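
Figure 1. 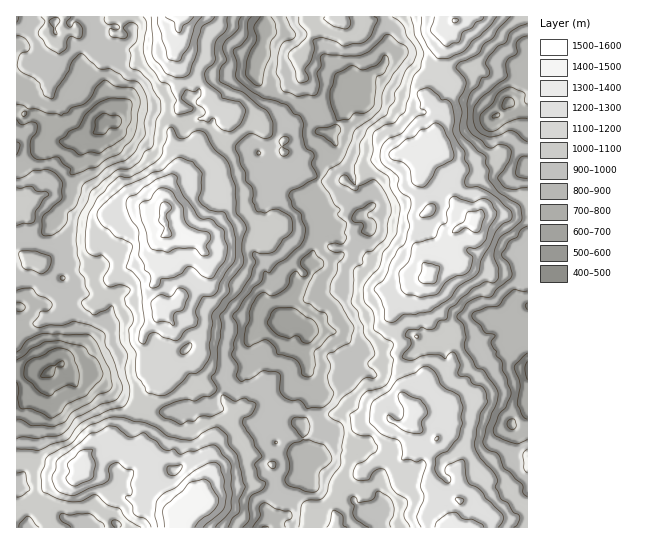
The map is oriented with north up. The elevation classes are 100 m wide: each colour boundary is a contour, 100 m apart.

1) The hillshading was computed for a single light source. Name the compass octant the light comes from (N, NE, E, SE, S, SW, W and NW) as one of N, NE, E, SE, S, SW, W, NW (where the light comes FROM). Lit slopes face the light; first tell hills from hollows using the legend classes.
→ W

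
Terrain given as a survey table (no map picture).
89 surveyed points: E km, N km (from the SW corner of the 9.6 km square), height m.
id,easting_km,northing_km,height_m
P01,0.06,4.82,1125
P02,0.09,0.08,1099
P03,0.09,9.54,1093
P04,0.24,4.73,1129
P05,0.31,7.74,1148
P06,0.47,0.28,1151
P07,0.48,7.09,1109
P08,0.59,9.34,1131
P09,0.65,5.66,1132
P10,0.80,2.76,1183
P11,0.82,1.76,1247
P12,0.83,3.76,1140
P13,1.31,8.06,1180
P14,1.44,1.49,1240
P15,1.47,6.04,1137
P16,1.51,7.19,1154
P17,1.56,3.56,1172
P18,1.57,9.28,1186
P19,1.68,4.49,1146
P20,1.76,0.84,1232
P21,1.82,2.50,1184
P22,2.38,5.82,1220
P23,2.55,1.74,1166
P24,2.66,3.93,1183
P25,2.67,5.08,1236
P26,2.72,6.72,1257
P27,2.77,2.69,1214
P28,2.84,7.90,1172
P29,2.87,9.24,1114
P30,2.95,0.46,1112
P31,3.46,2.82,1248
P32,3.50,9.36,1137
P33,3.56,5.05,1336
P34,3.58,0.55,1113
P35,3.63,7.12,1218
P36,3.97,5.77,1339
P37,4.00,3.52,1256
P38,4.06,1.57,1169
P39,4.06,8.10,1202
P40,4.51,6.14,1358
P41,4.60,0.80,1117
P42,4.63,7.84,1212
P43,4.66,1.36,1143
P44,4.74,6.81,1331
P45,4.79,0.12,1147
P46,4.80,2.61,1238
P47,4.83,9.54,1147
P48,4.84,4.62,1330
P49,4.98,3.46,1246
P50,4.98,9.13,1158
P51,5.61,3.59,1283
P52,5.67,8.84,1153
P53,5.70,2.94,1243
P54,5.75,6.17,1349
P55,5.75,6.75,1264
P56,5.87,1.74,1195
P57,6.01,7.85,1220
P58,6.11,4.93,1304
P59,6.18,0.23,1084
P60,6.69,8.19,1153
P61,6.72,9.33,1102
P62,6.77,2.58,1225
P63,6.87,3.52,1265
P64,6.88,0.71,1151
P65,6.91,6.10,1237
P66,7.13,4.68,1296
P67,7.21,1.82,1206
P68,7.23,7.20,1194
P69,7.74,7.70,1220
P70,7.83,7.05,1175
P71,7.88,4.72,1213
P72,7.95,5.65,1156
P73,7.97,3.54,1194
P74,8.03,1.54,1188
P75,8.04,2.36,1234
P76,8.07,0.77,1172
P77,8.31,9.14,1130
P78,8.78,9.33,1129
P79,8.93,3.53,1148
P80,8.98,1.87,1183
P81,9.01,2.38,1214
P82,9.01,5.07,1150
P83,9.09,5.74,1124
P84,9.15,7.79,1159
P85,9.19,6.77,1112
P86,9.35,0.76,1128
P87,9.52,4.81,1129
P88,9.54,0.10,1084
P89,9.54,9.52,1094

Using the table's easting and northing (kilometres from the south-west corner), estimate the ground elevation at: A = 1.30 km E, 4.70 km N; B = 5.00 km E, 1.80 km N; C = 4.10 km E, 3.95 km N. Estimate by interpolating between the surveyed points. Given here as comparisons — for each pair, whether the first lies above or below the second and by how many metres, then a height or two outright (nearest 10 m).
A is below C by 130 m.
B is below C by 70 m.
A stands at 1120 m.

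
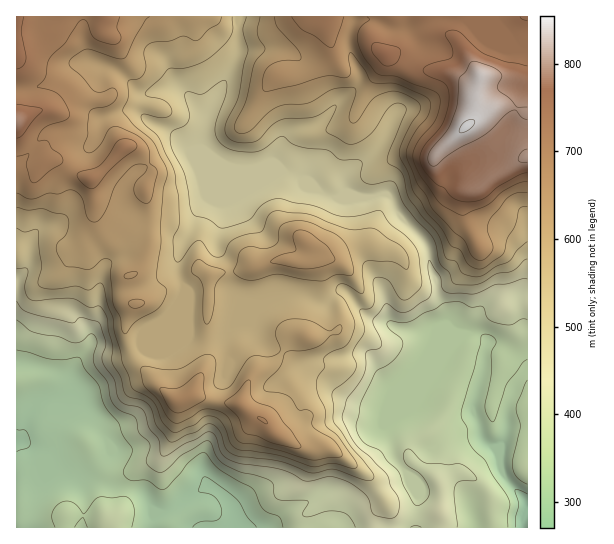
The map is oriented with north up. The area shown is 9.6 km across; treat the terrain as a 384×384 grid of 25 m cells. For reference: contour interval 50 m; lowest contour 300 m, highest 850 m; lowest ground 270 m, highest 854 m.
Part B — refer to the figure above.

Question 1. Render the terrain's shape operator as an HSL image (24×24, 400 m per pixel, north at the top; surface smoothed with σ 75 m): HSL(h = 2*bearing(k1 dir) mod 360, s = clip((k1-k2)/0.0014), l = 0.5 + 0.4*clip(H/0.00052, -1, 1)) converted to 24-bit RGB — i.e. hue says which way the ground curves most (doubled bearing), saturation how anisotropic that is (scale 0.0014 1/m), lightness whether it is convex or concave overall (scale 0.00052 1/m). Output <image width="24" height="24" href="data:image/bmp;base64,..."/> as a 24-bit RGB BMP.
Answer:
<image width="24" height="24" href="data:image/bmp;base64,Qk32BgAAAAAAADYAAAAoAAAAGAAAABgAAAABABgAAAAAAMAGAAATCwAAEwsAAAAAAAAAAAAAi7nEeH+yup3ERmrB3szQkXW5PEePrXiJjm6ccpiOdE14kT88OI5CsquFiHduVU5rtHRjwdlpKlSluoXGmcqGPihl4OerAQ9JrbN9UotuqY9kR5FnjoNHrS0mkj4uOIs8WYdbgEZZWjA0Z6puv4yud5w4Y3k/bTtCWaI90/HQOyBnqbBFvj1EQ2iH1PPYMwAwpaiAdn9zfG1id35idF2i01/B1rZ/YaZTIzRKaBQmm6I7SmooPDMTu2QRMEEXIOIzzP/xkDzIcCt5h822q2+6pt7MZgVq3XThnnJuh3N0hm6Ih6iGS1NqaF8352B42I1SCR8qyCnj3K6jnEmKYcjZzfP+ztr9zP/5eyeYaRpsvMaPZHJLf6dmkZ9aLgk/uM2HZYpugJCEbpWYn3WEeD11ikWWozFx+d3AMWWUBCcv8d3Zw+L00fr6PHGwdfNHbBggJBYbRmtUomt7wYyqgaNvcSN3QM5lW7JBZ45qfId2dn5zcD5tthpRM08caWkp9uvViU7ZFYT/z/zmrOrmmD51sLRqzpJ6ZzdHQltsZ3Z8XnlfhYxezap/KB5bzrV/VZOudqSXZIpwdnZkPSJCkUGZ7bfwzP/6eKTg+tHdDD5R9q5/O0AYjmdHtrd2gSoxrn9RP3trRWlhen99aH99wJ2JKUZ3vqGCTIR+kFdGjFpEOWRSZCi7fp3MoOyuYbtURFht5LSGWyyZLJ1R56HRerFKemo8qk2v29K9fDOvUZNQQ3pmdX9+mIhzT0edrp90ZnyFnWiVhZuirWVuBi0vzlAqnOVmeXFiWXdXmJlLkUdda6GEeERFt1Nz3JG6PU7PmdNBKFiQrbzcSlKuaHV+boV/rGBwgFg9m3ZbkXFLjIhXf76DEgxGhuI66tU/MmozeH9+ulBgVJ9udH5mVXB/kK+4mMqwmE/D8OXbHECrKAsMi4YeNVkvcFlLjz1MjLBtXKF80GvIiaFNXUUwLnu8Xuzn6trxmZPjPnZ/uEOqr7hhamx6a4BoY4JPiHdDRXEu5iIB75liRg6Z3dK2QGa7UEElR5QmYrlgXVScIDG47srpb3bBQquxJ+etzs9vPqBBfTOriLlVx2WoqTdtdY42UUUnf3E0s7o1NLUTFrnPKi5u6PPYFwBT6o+93rtxEkoZNGcsIJqat65ysYWpsYmtHJFWvohfzcVvECpI1fHPVx2gs4/V08T21Mj5lJTcrq3btebsdB6Jc73F3vPVHQAzzak69d/WgavhJm+nOYmlb7GQqW+Uo3BthKWmXIyB3s+dHT5TsthTHjxnlcOlfDNiqTk81e7prM7fmVDQqaHVl9PVpRBeLAUu199x0vnRwm63ZTWohIJGPF0sOG5H0LyHYIl/gWRoxMppYa+eOIKEdUtnSF87SEukluTFvcePgkJAYTVErYVohikmMwAieL2Tl9x2n68gWno6VUF8wXvHUrCwNT5kxONpSWp1mliwstyIb62ENS1cfHJtZXxqNog9mZIzXVEmdEMsaF48aG0fOwczvUHBp8uBpaLX8NDroLU8Hikad4vApGy7P5Pf49P4vjSIKW5N9OrTMmXGWDl0f35+f351dn9xin1jdWFnnIh3S0l+0ZTQOByAji5/3/jLPI5tnH568K7nmUPhPI9ImbiOVaZyHzk3+cHbk9fvnfOwMg00d152fzNAf2gfP4YmZnxUgmZRZV1DqY5HInJBRhHQo77v9tXemKo6PnA9aYFypYnDadVeSWoxjotPNnp/UNt5yemReQAfWyQ1Sm+Eeh7l8NvkgLiaJEpIS7tfgGTM2Lm+bqmaCDA1VK+Fo2N9/s3ivXzQMnVVgIZh6MDvsablf4/GjD2LZbkVXyUOoHPfnLjbTUN/HFxm5Zyk4Y+jY06Sc6xuFl48025puo+BIUBAEygLPUUdybRh2KiWpYnPVo22U1wYk5M+qX6fUWis6MfOiiJ8PnUgYS8pjnRbJ1hXPWt377a2k36whoGsllFyD1kj7C4uTh4sOppEGp1UMcFM3dCeUoJEfVRsnsOwTZxaVm83ZDw1dEIYeM94kHS2o0OjV51WVIaCHVhszdK5zqfOnlutxHO+UXTmsBqVxdvtjNHsk6jfTpPHvefAnX7delC5urB/smWaoGClgCyBsOC2TqNcVzc/VJN+w52ZYo2CFS9HlKMyflcueVRErcyAGgJY1/TmssTcfEyrbVVFWLJKj60xZEAxeWxWpLVUh2qHpWWGSF+5ptCOlU2lgnauaXGarK+Bj8OXDiFXtYKdqHmlmbCtvMudDTdYzOMqaE4mb00+UqddprVOfVplf3WBmXF8"/>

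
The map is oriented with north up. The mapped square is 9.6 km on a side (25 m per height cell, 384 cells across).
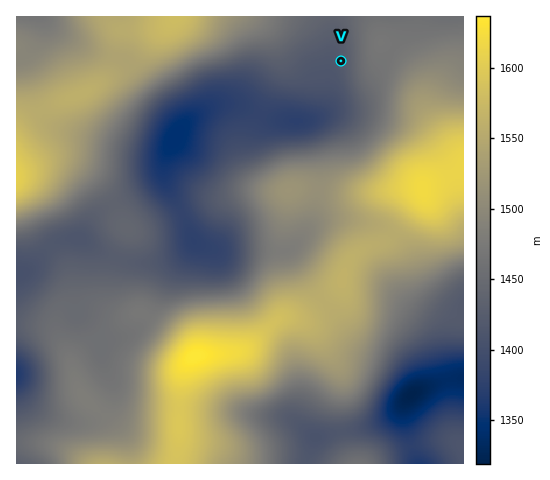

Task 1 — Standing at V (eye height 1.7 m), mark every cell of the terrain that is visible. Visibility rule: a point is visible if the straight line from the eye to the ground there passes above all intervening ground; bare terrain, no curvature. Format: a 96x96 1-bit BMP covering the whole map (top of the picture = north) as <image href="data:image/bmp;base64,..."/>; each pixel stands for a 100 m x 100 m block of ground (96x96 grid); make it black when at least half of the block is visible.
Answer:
<image width="96" height="96" href="data:image/bmp;base64,Qk2+BAAAAAAAAD4AAAAoAAAAYAAAAGAAAAABAAEAAAAAAIAEAAATCwAAEwsAAAIAAAAAAAAA////AAAAAAAAAAAAAAAAAAAAAAAAAAAAAAAAAAAAAAAAAAAAAAAAAAAAAAAAAAAAAAAAAAAAAAAAAAAAAAAAAAAAAAAAAAAAAAAAAAAAAAAAAAAAAAAAAAAAAAAAAAAAAAAAAAAAAAAAAAAAAAAAAAAAAAAAAAAAAAAAAAAAAAAAAAAAAAAAAAAAAAAAAAAAAAAAAAAAAAAAAAAAAAAAAAAAAAAAAAAAAAAAAAAAAAAAAAAAAAAAAAAAAAAAAAAAAAAAAAAAAAAAAAAAAAAAAAAAAAAAAAAAAAAAAAAAAAAAAAAAAAAAAAAAAAAAAAAAAAAAAAAAAAAAAAAAAAAAAAAAAAAAAAAAAAAAAAAAAAAAGAAAAAAAAAAAAAAAGAAAAAAAAAAAAAAAOAAAAAAAAAAAAAAAOAAAAAAAAAAAAAAAcAAAAAAAAAAAAAAAYAAAAAAAAAAAAAAA4AAAAAAAAAAAAAAAwAAAAAAAAAAAAAAAwAAAAAAAAAAAAAAA4AAAAAAAAAAAAAAA4AAAAAAAAAAAAAAA8AAAAAAAAAAAAAAA+D4AAAAAAAAAAAAAf/8AAAAAAAAAAAAAH/8AAAAAAAAAAAAAB/+AAAAAAAAAAAAAAf+AAAAAAAAAAAAAAH+AAAAAAAAAAAAAAA+AAAAAAAAAAAAAAAGAAAAAAAAAAAAAAAAAAAAAAAAAAAAAAAAAAAAAAAAAAAAAAAAAAAAAAAAAAAAAAAAAAAAAAAAAAAAAAAAMAAAAAAAAAAAAAAAcAAAAAAAAAAAAAAA+AAAAAAAAAAAAAAB+AAAAAAAAAAAAAAD/AAAAAAAAAAAAAAH/AAAAAAAAAAAAAAP/AAAAAAAAAAAAAAP/AAAAAAAAAAAAMAf/AAAAAAAAAAAA+Af/AAAAAAAAAAAP/Af/AAAAAAAAAAA//w/+AAAAAAAAAAB////+AAAAAAAAAAD////8AAAAAAH4AAD////8AAAP8A/+AAD////8AAD/////gAD////4AAf/////wAD////wAAf/////4AD////wAAf/////+AD////wAAf//////AD////gAAf//////wD////gAAf//////4D////gAAf//////+D////gAAf///////D////gAA////////j////wAAPwAf////wAP//wAAAAAH////AAB//wAAAAAA///wAAA//wAAAAAAP5/AAAA//4AAAAAAAAeAAAAf/4AAAAAAAAeAAAAP/8AAAAAAAAOAAAAP/+AAAAAAAAAAAAAH//AAAAAAAAAAAAAD//wAAAAAAAAAAAAB//4AAAB/AAAAAAAA//+AAAH/mAAAAAAAB//AAAP//AAAAAAAAf/wAAf//AAAAAAAAP/8AAf//AAAAAAAAD//gA///AAAAAAAAB//4A///gAAAAAAAA//+B///gAAAAAAAAf//////AAAAAAAAAP//////AAAAAAAAAH//////AAAAAAAAAD/////+AAAAAAAAAD/////8AAAAAAAAAB/////4AAAAAAAAAB/////gAAAA="/>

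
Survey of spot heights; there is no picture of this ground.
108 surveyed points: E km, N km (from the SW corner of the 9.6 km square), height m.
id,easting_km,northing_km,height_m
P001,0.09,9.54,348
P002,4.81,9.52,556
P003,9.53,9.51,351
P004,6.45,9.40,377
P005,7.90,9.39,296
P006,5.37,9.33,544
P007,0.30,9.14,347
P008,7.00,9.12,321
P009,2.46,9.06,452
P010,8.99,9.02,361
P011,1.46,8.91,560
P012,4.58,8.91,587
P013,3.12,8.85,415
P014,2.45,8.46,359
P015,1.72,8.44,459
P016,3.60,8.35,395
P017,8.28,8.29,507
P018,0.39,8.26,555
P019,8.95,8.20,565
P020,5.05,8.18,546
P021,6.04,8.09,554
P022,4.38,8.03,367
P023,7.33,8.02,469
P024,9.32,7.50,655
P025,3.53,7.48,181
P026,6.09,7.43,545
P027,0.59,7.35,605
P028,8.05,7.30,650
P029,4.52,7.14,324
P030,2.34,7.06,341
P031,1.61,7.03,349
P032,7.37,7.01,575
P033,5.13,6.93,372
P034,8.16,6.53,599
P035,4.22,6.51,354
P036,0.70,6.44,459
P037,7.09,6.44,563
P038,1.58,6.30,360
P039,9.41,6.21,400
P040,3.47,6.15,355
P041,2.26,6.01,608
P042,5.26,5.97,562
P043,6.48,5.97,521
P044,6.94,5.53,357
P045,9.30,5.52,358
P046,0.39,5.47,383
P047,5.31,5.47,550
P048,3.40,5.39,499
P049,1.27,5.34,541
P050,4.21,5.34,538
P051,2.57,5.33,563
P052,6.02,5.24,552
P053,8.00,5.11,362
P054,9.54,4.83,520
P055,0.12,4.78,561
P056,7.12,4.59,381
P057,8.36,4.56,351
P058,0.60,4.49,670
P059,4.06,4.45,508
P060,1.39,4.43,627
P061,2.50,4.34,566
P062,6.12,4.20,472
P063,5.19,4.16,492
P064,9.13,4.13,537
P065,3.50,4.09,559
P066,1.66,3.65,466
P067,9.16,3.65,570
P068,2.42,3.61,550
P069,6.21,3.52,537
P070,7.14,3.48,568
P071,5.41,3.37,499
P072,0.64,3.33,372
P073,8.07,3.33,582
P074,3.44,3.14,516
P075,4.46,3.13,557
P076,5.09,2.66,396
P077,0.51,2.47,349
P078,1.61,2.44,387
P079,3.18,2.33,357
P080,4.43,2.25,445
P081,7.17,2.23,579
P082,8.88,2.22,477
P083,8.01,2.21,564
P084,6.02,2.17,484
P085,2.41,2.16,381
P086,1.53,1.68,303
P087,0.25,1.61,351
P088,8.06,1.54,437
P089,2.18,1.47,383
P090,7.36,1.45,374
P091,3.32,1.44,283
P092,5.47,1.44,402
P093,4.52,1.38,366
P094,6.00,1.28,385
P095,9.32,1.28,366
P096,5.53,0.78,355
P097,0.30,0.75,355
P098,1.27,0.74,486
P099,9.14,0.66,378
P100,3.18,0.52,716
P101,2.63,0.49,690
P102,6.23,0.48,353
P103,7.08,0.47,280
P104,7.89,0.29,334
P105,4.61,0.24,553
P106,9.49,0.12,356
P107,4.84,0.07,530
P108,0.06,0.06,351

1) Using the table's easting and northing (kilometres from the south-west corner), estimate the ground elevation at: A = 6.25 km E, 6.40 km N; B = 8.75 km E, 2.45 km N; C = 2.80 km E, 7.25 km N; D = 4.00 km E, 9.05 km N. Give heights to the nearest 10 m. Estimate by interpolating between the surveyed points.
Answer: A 530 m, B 520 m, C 330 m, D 560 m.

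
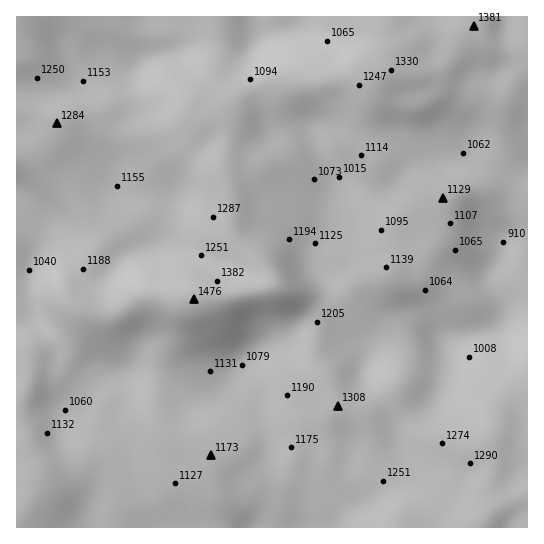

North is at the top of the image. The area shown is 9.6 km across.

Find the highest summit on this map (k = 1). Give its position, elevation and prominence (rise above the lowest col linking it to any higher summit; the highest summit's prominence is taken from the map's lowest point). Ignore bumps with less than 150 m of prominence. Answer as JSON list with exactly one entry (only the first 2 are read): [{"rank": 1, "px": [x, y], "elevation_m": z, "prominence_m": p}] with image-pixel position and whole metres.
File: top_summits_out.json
[{"rank": 1, "px": [194, 299], "elevation_m": 1476, "prominence_m": 580}]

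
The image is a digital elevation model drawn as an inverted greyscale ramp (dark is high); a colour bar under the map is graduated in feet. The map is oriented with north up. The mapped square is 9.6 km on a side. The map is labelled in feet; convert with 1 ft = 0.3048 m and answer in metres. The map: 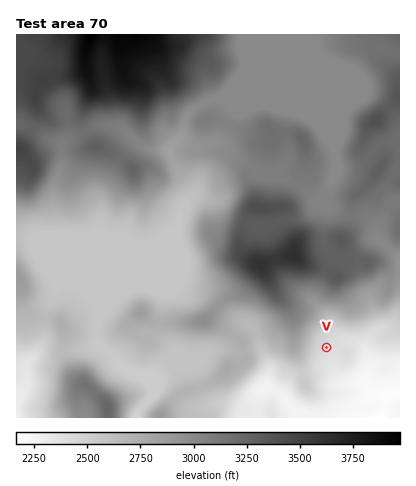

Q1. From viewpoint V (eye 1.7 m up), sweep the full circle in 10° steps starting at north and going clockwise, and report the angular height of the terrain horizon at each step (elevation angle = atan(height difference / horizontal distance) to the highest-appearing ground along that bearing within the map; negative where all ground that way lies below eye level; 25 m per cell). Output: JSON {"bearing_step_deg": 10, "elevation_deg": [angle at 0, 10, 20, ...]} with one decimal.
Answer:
{"bearing_step_deg": 10, "elevation_deg": [8.4, 9.1, 7.5, 6.6, 5.7, 4.2, 2.1, 0.9, 0.5, -0.6, -0.5, -0.6, -0.9, -1.4, -1.9, -2.0, -2.1, -2.0, -1.4, -0.2, 1.1, 1.9, 1.8, 2.7, 4.4, 6.2, 7.6, 8.5, 9.1, 9.5, 9.9, 10.2, 10.1, 9.4, 9.0, 8.5]}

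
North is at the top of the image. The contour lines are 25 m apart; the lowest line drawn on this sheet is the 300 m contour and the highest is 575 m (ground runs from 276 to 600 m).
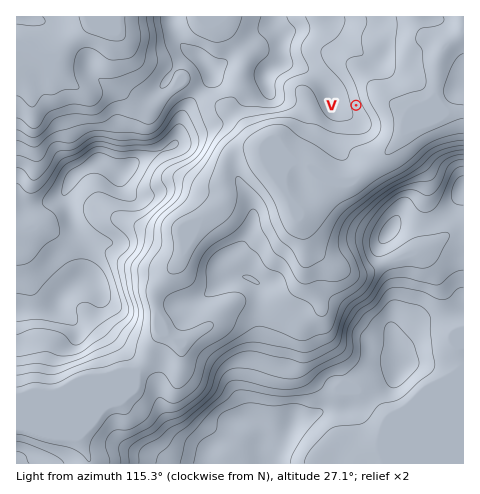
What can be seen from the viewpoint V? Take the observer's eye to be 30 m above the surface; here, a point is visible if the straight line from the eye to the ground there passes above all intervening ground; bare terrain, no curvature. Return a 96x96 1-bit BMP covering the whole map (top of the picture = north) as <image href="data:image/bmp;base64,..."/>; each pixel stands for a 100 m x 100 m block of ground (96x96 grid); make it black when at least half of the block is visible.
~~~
<image width="96" height="96" href="data:image/bmp;base64,Qk2+BAAAAAAAAD4AAAAoAAAAYAAAAGAAAAABAAEAAAAAAIAEAAATCwAAEwsAAAIAAAAAAAAA////AAAAAAB8AAAAAAAAAAAAAAB8AAAAAAAAAAAAAAD4AAACAAAAAAAAAAB4AAB/AAAAAAAAAAAAAAH/AAAAAAAAAAAAAAD/jwAAAAAAAAAAAAA//wAAAAAAAAAAAAAP/wAAAAAAAAAAAAAD/wAAAAAAAAAAAAAD/4APAAAAAAAAAAAB/////gAAAAAAAAAAH////8AAAAAAAAAAD////+AAAAAAAAAAAD///8AAAAAAAAAAAAf//8AAAAAAAAAAAAP//4AAAAAAAAAAAAf//4AAAAAAAAAAAAf//8AAAAAAAAAAAA////gAAAAAAAAAAA////4AAAAAAAAAAB////8AAAAAAAAAAD////8AAAAAAAAAAD////4AAAAAAAAAAB////4AAAAAAAEAAA////wAAAAAAAOAAAP///wAAAAAAAeAAAH///wAAAAAAAfAAAB///wwAAAAAAPgAAA////wAAAAAADgAAAf///4AAAAAADwAAAP////gAAAAAHwAAAH8///gAAAAAPwAAAB49//gAAAAAf4AAAAf8//gAAAAA/4AAAAf9//AAAAAB/8AAAAf//gAAAAAB/+AAAAf/4AAAAAAD//AAAA//gAAAAAAD//AAAP//gAAAAAAH//gAA///AAAAAAAf//gAP///AAAAAAA///wA///+AAAAAAA///wA///+AAAAAAB///4B///+AAAAAAD///4D///+AAAAAAB8P/8H///+AAAAAAAAP/+H////AAAAAAAB///H////AQAAAAAP///B////x8AAAAA////gP////+AAAAAD///wD/////AAAAAAH//4B/////gAAAAAAf/4A/////gAAAAAAf/8A/////wMAAAAAf/8A/////wPAAAAAf/+A/////4fgAAAB//+B/////8fgAAAD//+B///////wAAAH///D///////4AAAH///D///////4AAAH///H///////8AAAH///H4f/////8AAAD///PgDH////8AAAD////AAAP///8AAAB///8AAAeH//8AAABwH/AAAA8B//8AAAAAH/AAAAAB//8AAAAAP/AAAAAA//8AAAAAP/AAAAAA//8AAAAAP/gAAAAA//8AAAAAH/gAAAAB//8AAAAAH/wAAAAB//8AAAAAH/4AAAD///8AAAAAH/4AAAP///8AAAAAH/4AAAf///8AAAAAD/4AAA////8AAAAADwADgA////8AAAAABAADwA////8AAAAAAAADwB////8AAAAAAAADwB////8AAAAAAAADgB////8AAAAAAAADwD////8AAAAAAAAH4H////8AAAAAAAAD//////8AAAAAAAAB//////8AAAAAAAAAf/////8AAAAAAAAAf///P/8AAAAAAAAAf//+H/8AAAAAAAAAf//wH/8AAAAAAAAAf//5n/8AAAAAAAAAf/////8AAAAAAAAAf/////8AAAAAAAAAP/////8AAAAAAAAAD/////8AAAAAAAAAA/////kAAAAAAAAAAz//h/g="/>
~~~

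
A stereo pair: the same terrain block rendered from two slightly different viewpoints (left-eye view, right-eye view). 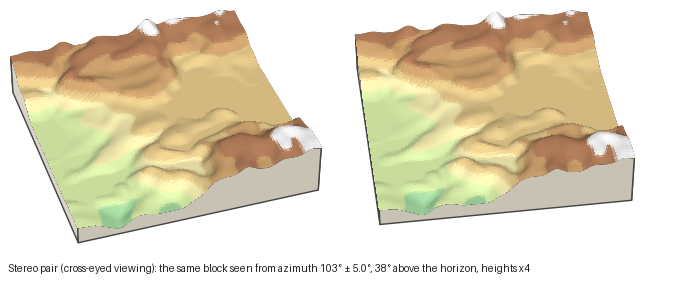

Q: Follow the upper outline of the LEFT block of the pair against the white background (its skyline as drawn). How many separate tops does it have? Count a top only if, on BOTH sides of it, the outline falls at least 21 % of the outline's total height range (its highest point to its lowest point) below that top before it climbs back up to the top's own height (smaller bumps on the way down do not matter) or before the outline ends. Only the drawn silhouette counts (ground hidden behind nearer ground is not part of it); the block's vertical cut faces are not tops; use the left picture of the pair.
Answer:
1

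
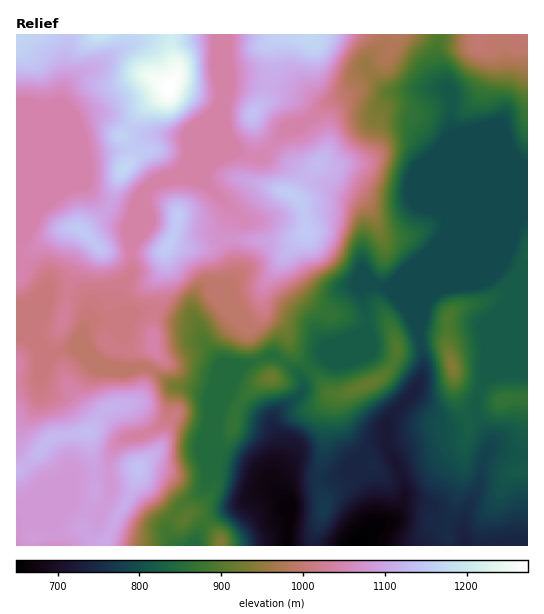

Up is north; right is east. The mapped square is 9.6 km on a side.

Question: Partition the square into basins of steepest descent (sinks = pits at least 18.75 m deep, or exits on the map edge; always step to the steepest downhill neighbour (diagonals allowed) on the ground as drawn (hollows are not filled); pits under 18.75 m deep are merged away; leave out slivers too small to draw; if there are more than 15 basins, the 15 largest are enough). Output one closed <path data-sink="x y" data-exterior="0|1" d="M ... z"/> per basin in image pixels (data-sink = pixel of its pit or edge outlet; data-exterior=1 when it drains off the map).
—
<path data-sink="358 545" data-exterior="1" d="M527 34l-510 0-1 435 3 1 4-3 30-29 34-7 4 9 0 13 4 18 0 24-12 34 10 12 12 1 2-2 28-55 3-14 3 10 15 19 14 14 13 7 7-8 11-6 11-14 5-13 0-20 15-28 3-17 5-12 17-18 16-10 15-24 1-10 6 12 21 22 8 12 7 7 8 1-7 4-7 21 0 27-8 30 7 22 0 10-9 27 0 10 212 0z"/><path data-sink="287 545" data-exterior="1" d="M289 341l-1 10-15 24-16 10-17 18-5 12-3 17-15 28 2 11-4 17-14 19-12 6 9 2 11 10 11 14 1 7 94-1 1-14 8-22 0-10-7-22 8-30 0-27 7-21 7-4-8-1-7-7-8-12-21-22z"/><path data-sink="17 545" data-exterior="1" d="M87 431l-34 7-20 21-17 12 1 75 87-1-1-3-10-1-10-12 12-34 0-24-4-18 0-13z"/><path data-sink="194 545" data-exterior="1" d="M138 471l-3 14-31 58 1 3 115-1 0-6-3-4-19-20-9-1-7 7-12-7-26-29z"/>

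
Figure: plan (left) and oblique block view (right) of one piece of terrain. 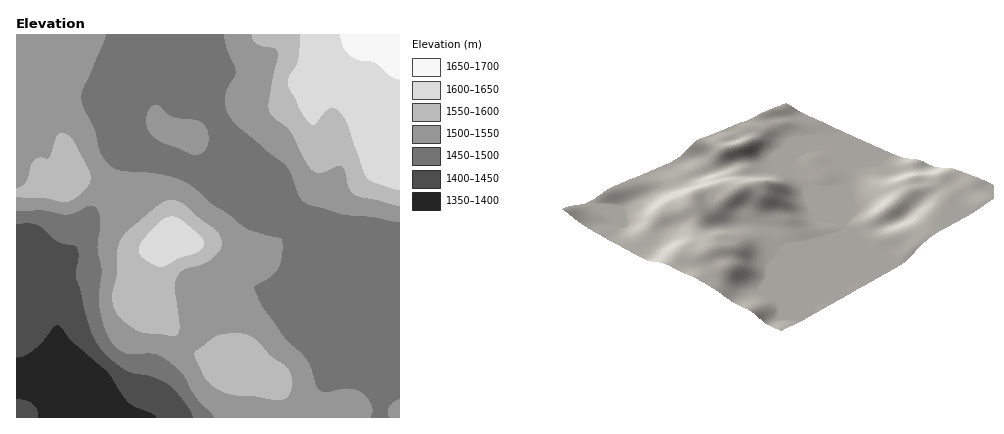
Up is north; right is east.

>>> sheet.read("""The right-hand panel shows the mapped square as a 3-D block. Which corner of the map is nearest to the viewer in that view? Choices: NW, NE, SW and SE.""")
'SE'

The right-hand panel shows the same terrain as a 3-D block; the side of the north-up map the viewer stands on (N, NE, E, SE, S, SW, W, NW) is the SE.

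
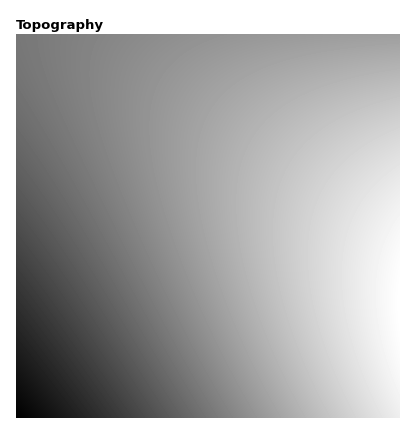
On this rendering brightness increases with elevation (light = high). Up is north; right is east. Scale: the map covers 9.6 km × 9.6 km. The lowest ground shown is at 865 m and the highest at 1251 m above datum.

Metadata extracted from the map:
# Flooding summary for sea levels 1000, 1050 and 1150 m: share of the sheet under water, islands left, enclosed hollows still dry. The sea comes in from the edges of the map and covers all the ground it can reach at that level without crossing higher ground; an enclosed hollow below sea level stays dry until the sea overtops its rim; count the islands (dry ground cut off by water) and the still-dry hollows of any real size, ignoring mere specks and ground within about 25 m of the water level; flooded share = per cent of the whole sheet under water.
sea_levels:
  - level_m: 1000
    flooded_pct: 12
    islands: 0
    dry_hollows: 0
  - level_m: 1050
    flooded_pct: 26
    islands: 0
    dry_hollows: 0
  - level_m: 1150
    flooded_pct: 73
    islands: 0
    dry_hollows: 0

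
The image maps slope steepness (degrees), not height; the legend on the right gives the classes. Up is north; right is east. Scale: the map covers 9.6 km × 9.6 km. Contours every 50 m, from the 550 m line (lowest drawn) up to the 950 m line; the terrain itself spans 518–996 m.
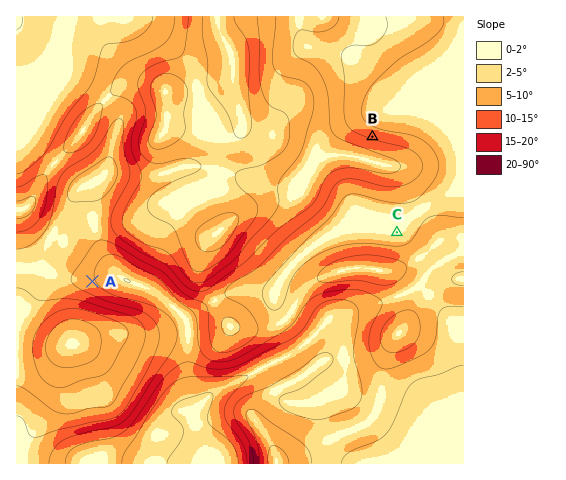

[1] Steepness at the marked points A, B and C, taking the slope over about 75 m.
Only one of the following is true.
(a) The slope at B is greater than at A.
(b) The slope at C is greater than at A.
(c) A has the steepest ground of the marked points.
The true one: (a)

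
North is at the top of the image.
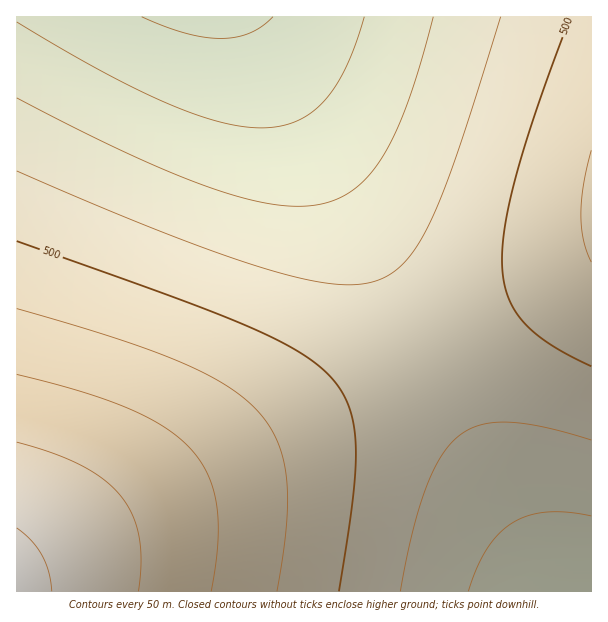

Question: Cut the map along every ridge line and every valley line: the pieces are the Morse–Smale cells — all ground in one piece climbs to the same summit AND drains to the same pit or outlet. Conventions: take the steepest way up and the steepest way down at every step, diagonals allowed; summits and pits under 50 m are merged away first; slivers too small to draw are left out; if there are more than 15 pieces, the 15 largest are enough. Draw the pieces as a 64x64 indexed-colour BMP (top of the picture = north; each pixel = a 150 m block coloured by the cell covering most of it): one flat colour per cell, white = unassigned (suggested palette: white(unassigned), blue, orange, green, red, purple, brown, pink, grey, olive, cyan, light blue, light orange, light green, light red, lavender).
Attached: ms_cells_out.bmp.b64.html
<image width="64" height="64" href="data:image/bmp;base64,Qk12CAAAAAAAAHYAAAAoAAAAQAAAAEAAAAABAAQAAAAAAAAIAAATCwAAEwsAABAAAAAAAAAA////ALR3HwAOf/8ALKAsACgn1gC9Z5QAS1aMAMJ34wB/f38AIr28AM++FwDox64AeLv/AIrfmACWmP8A1bDFADMzMzMzMzMzMzMzMzMzMzMzMzMzMzMzMzMzMzMzM0REMzMzMzMzMzMzMzMzMzMzMzMzMzMzMzMzMzMzMzM0REQzMzMzMzMzMzMzMzMzMzMzMzMzMzMzMzMzMzMzMzRERBEzMzMzMzMzMzMzMzMzMzMzMzMzMzMzMzMzMzMzREREEREzMzMzMzMzMzMzMzMzMzMzMzMzMzMzMzMzMzREREQREREzMzMzMzMzMzMzMzMzMzMzMzMzMzMzMzMzNERERBEREREzMzMzMzMzMzMzMzMzMzMzMzMzMzMzMzNEREREEREREREzMzMzMzMzMzMzMzMzMzMzMzMzMzMzM0REREQRERERERMzMzMzMzMzMzMzMzMzMzMzMzMzMzM0RERERBERERERERMzMzMzMzMzMzMzMzMzMzMzMzMzMzREREREERERERERERMzMzMzMzMzMzMzMzMzMzMzMzMzREREREQRERERERERERMzMzMzMzMzMzMzMzMzMzMzMzNERERERBERERERERERERMzMzMzMzMzMzMzMzMzMzMzNEREREREERERERERERERERMzMzMzMzMzMzMzMzMzMzM0REREREQRERERERERERERERMzMzMzMzMzMzMzMzMzM0RERERERBERERERERERERERERMzMzMzMzMzMzMzMzMzREREREREERERERERERERERERERMzMzMzMzMzMzMzMzREREREREQRERERERERERERERERETMzMzMzMzMzMzMzNERERERERBERERERERERERERERERETMzMzMzMzMzMzNEREREREREERERERERERERERERERERETMzMzMzMzMzNEREREREREQRERERERERERERERERERERETMzMzMzMzM0RERERERERBERERERERERERERERERERERETMzMzMzM0REREREREREERERERERERERERERERERERERETMzMzMzREREREREREQRERERERERERERERERERERERERETMzMzRERERERERERBERERERERERERERERERERERERERETMzNEREREREREREEREREREREREREREREREREREREREREzNEREREREREREQRERERERERERERERERERERERERERERE0RERERERERERBERERERERERERERERERERERERERERESJEREREREREREERERERERERERERERERERERERERERERIiJEREREREREQRERERERERERERERERERERERERERERIiIiJERERERERBEREREREREREREREREREREREREREREiIiIiJEREREREEREREREREREREREREREREREREREREiIiIiIiJEREREQRERERERERERERERERERERERERERESIiIiIiIiJERERBERERERERERERERERERERERERERESIiIiIiIiIiREREERERERERERERERERERERERERERESIiIiIiIiIiIiREQRERERERERERERERERERERERERERIiIiIiIiIiIiIiRBERERERERERERERERERERERERERIiIiIiIiIiIiIiIiEREREREREREREREREREREREREREiIiIiIiIiIiIiIiIREREREREREREREREREREREREREiIiIiIiIiIiIiIiIhERERERERERERERERERERERERESIiIiIiIiIiIiIiIiERERERERERERERERERERERERESIiIiIiIiIiIiIiIiIRERERERERERERERERERERERERIiIiIiIiIiIiIiIiIhERERERERERERERERERERERERIiIiIiIiIiIiIiIiIiEREREREREREREREREREREREREiIiIiIiIiIiIiIiIiIREREREREREREREREREREREREiIiIiIiIiIiIiIiIiIhERERERERERERERERERERERESIiIiIiIiIiIiIiIiIiERERERERERERERERERERERESIiIiIiIiIiIiIiIiIiIRERERERERERERERERERERERIiIiIiIiIiIiIiIiIiIhERERERERERERERERERERERIiIiIiIiIiIiIiIiIiIiERERERERERERERERERERERIiIiIiIiIiIiIiIiIiIiIREREREREREREREREREREREiIiIiIiIiIiIiIiIiIiIhEREREREREREREREREREREiIiIiIiIiIiIiIiIiIiIiERERERERERERERERERERESIiIiIiIiIiIiIiIiIiIiIRERERERERERERERERERESIiIiIiIiIiIiIiIiIiIiIhERERERERERERERERERERIiIiIiIiIiIiIiIiIiIiIiERERERERERERERERERERIiIiIiIiIiIiIiIiIiIiIiIREREREREREREREREREREiIiIiIiIiIiIiIiIiIiIiIhEREREREREREREREREREiIiIiIiIiIiIiIiIiIiIiIiERERERERERERERERERESIiIiIiIiIiIiIiIiIiIiIiIRERERERERERERERERESIiIiIiIiIiIiIiIiIiIiIiIhERERERERERERERERERIiIiIiIiIiIiIiIiIiIiIiIiERERERERERERERERERIiIiIiIiIiIiIiIiIiIiIiIiIREREREREREREREREREiIiIiIiIiIiIiIiIiIiIiIiIhEREREREREREREREREiIiIiIiIiIiIiIiIiIiIiIiIi"/>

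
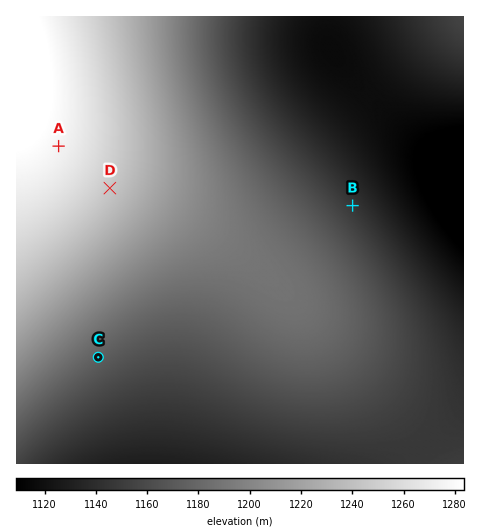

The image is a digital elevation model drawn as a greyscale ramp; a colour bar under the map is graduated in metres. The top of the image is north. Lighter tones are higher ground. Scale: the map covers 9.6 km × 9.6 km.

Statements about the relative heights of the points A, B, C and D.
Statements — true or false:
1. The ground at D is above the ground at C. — true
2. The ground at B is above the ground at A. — false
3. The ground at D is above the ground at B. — true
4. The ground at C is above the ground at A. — false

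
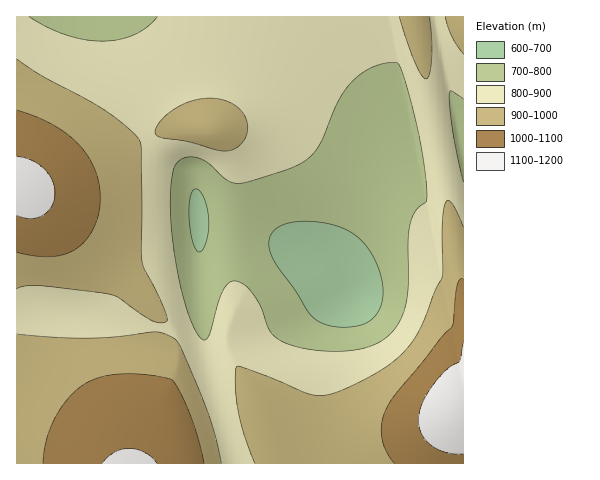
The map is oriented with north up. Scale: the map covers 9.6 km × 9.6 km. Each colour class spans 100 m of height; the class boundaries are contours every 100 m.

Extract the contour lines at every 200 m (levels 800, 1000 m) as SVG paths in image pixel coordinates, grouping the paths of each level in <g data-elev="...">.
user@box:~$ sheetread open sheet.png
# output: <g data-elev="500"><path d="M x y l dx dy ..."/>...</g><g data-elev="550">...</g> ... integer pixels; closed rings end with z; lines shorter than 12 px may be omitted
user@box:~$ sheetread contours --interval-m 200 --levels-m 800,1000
<g data-elev="800"><path d="M316 350l-25-5-17-9-6-8-7-20-6-11-9-11-10-5-7 2-6 8-15 47-5 2-4-4-7-14-7-17-10-50-5-49 1-20 3-17 2-6 6-4 6-2 8 0 12 6 20 18 10 2 15-3 43-14 12-8 9-10 22-47 14-20 10-8 11-6 11-4 12 0 3 4 4 10 12 46 7 36 4 34-1 9-11 9-5 16-2 16 0 43-3 22-5 12-6 9-8 8-10 7-13 4-14 3z"/><path d="M463 182l-10-52-4-38 3-1 11 8"/><path d="M157 17l-10 10-13 8-15 4-17 2-18-1-18-5-19-8-18-10"/></g><g data-elev="1000"><path d="M204 463l-12-45-9-19-9-17-3-3-13-3-29-2-18 1-15 4-13 6-12 10-11 15-9 17-6 18-2 18"/><path d="M463 279l-3 0-3 7-5 41-11 11-45 55-12 20-3 13 1 13 4 13 8 11"/><path d="M17 252l18 4 17 1 12-3 12-5 10-10 8-11 5-14 1-17-1-15-5-14-7-13-9-11-12-11-14-9-17-8-18-6"/></g>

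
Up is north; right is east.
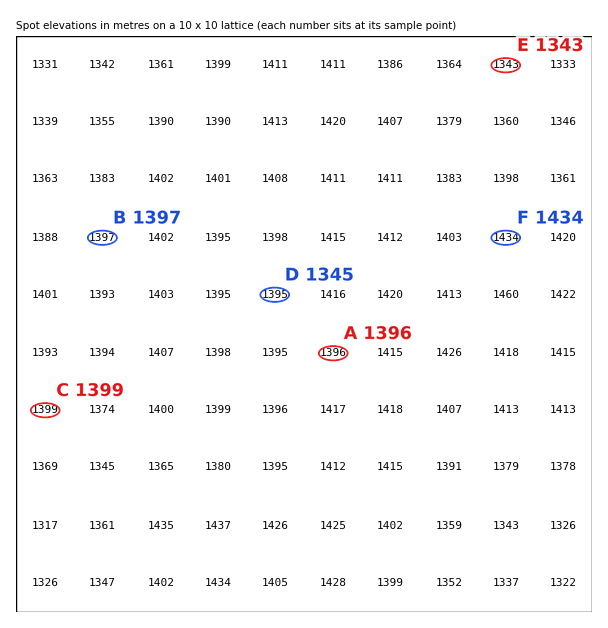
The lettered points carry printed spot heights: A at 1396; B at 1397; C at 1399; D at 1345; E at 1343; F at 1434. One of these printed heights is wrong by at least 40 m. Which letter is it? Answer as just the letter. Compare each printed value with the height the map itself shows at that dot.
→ D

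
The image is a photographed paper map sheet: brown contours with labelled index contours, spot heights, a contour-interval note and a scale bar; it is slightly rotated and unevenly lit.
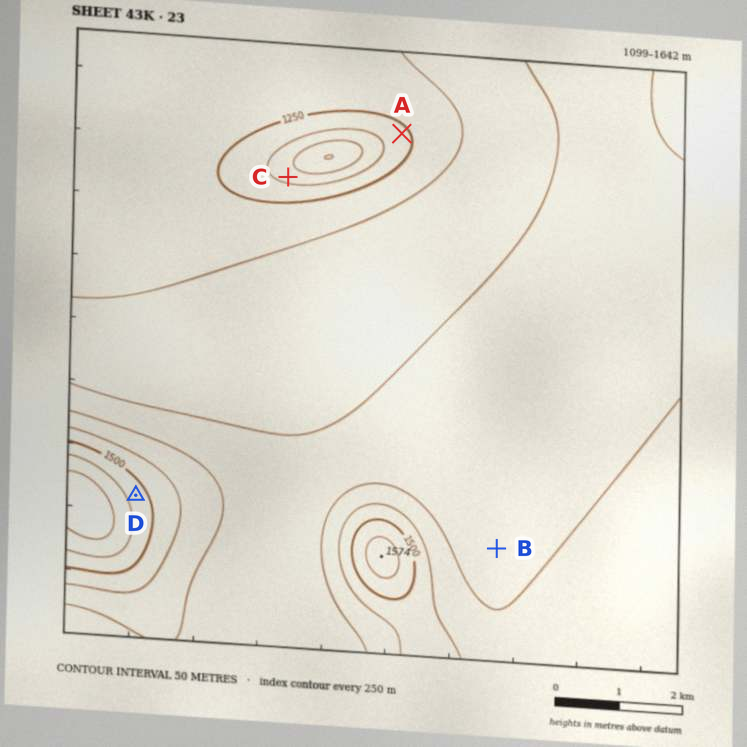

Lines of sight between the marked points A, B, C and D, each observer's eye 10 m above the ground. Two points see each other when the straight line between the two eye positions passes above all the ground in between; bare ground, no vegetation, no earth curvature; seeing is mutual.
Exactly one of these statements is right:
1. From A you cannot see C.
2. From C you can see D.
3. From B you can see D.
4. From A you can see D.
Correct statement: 4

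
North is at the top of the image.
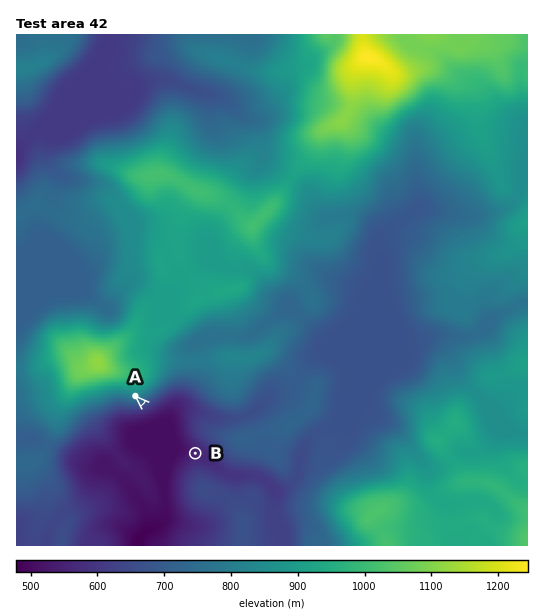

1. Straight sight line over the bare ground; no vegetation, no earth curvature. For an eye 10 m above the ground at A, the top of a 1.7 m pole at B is in view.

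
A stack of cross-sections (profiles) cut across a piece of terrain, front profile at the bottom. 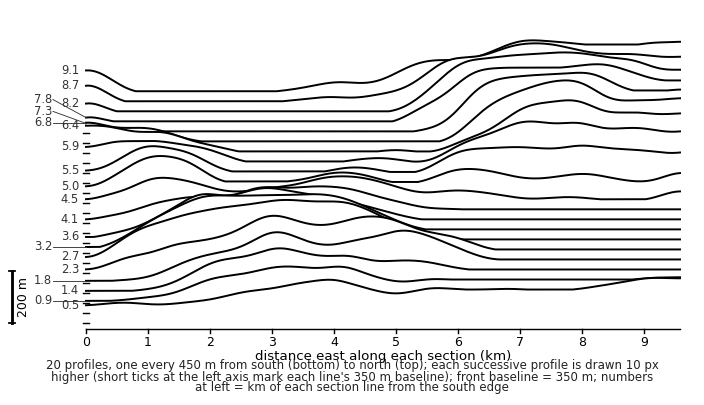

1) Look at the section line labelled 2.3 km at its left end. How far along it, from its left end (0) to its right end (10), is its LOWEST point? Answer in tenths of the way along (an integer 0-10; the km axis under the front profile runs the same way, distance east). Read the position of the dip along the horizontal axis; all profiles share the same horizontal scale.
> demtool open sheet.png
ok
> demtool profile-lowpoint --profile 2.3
0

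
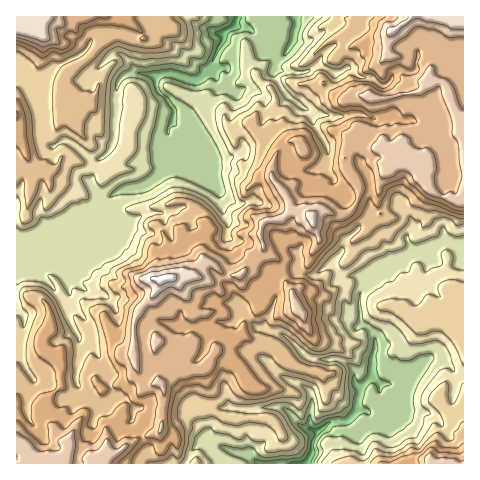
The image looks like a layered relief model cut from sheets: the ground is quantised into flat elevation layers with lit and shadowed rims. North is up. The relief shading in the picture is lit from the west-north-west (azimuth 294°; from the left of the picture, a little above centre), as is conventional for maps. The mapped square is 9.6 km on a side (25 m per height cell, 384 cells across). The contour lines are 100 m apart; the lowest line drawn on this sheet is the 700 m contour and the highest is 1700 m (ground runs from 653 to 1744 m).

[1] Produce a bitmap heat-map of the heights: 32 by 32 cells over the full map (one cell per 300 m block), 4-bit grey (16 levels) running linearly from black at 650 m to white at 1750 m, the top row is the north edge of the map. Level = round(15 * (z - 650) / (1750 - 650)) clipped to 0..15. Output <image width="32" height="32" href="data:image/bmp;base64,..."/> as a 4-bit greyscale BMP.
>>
<image width="32" height="32" href="data:image/bmp;base64,Qk12AgAAAAAAAHYAAAAoAAAAIAAAACAAAAABAAQAAAAAAAACAAATCwAAEwsAABAAAAAAAAAAAAAAABEREQAiIiIAMzMzAERERABVVVUAZmZmAHd3dwCIiIgAmZmZAKqqqgC7u7sAzMzMAN3d3QDu7u4A////AMzMvMuYh2VEMzMSVmeJnLvLvLrLqalkREVmMkRFRWmIqau5qZq5ZVZmZSEjMzNGd5qpqZmauHZmZmQzMiIzRWeZmYiJmrh3dndlVWQjI0ZmiJmJmavKmYiZhlZ1IiM1ZoiJiYm7u6qZmHeIdTIzNFV4mXiLy7u6qoiIdlVCMzNGeZh3msvLuqmYh3l2UjRUV3mXZ5q7uqmZl3ipdUNFZmdolmiZy6qqmYiayWRFVnd3eIVneLy7uqiam7l1RmZnd2dVVXi93cu6qpupdkRWZndEREVove7cu7qph2VURVVVREREVoq7zLq7qZhmZURUVTMzRERpmaqZq6mbh3ZlREREQ0REV5mZiKuqvKiIdlVVZURDREZ4iXabzM26mIdnZ3ZlRERWd4dFeKzMuqmHiat4dlRDNFZUNYm8qpm6mKy8iIdVVEMzMzWKuqmausvMu4iHZVVEMzM1eampm6vM3LuYZ2ZVUzMzRWiquYu8zcu7l3d3VVQyM1Z4iqibu7y7vJd4h1VkMjRWiId2iaqqq7yXeIhlZDM0VVd2Voqru7u8d3iIZGQ0RDNFZXiau7vLzHd4d2RCIiIjRUZoeImavMt4eIdlRDMyI0Q0ZneLuqu7iqmIdmdlQxNDMleImsu7u83bmIiZh1MSMzI2eJrMu7zu27qZmIhTISMyJXiJzc3e"/>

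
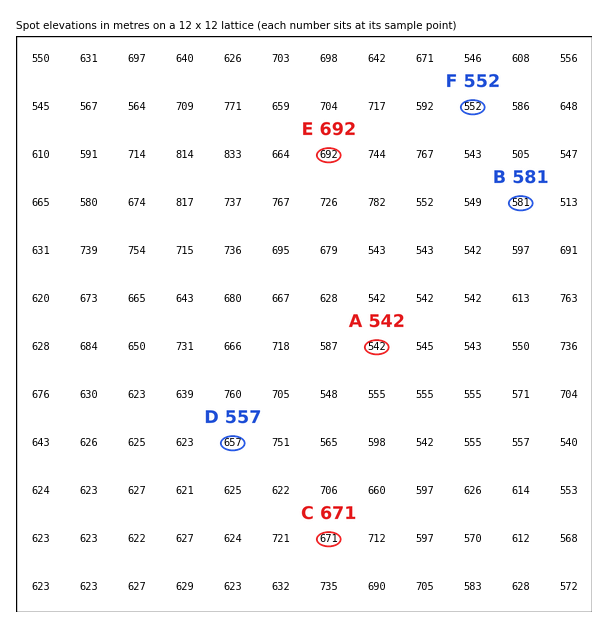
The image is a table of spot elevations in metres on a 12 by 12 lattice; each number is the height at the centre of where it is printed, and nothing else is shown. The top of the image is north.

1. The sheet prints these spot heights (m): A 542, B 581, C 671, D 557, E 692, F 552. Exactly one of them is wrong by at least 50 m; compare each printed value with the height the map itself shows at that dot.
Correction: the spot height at D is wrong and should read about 657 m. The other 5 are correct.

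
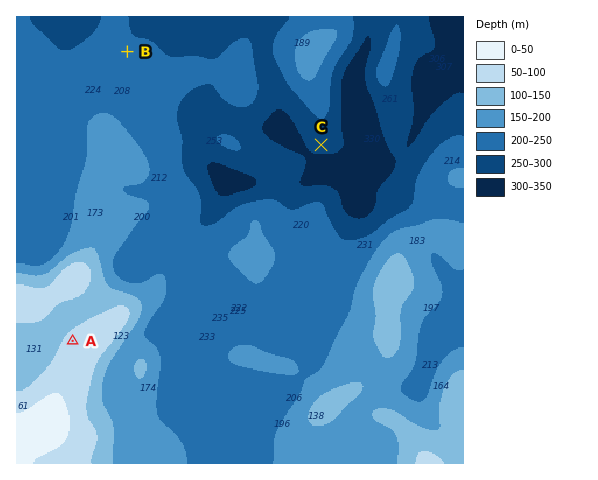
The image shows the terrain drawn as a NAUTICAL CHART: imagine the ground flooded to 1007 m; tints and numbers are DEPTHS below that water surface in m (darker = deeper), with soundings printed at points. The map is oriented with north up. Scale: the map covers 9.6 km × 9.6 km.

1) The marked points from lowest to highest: C B A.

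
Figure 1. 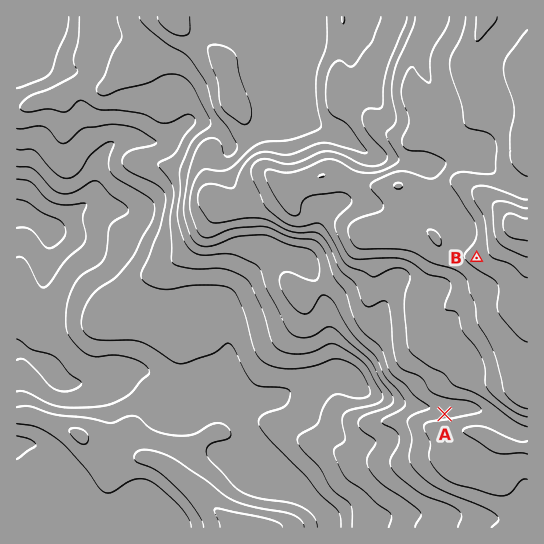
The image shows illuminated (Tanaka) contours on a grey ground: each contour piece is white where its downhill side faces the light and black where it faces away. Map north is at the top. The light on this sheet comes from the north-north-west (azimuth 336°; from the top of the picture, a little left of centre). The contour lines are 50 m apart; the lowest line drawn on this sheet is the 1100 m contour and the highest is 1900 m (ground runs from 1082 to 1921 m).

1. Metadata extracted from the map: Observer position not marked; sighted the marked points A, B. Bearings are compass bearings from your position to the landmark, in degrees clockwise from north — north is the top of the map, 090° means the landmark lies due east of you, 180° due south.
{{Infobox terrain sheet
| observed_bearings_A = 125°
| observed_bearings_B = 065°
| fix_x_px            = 324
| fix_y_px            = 329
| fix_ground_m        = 1400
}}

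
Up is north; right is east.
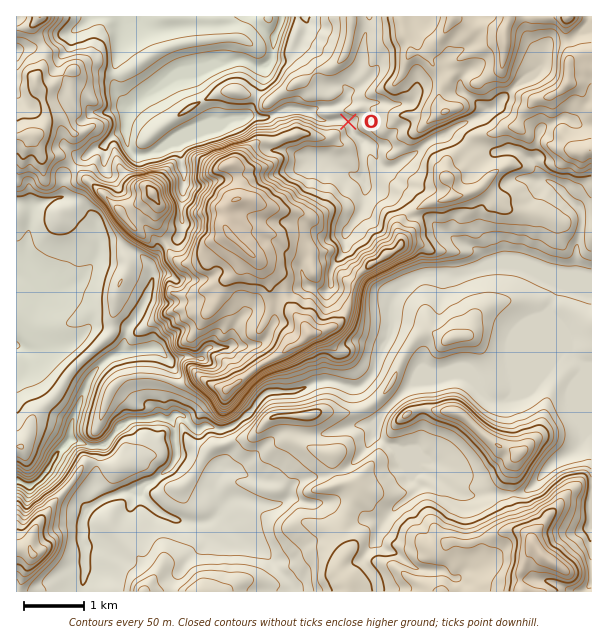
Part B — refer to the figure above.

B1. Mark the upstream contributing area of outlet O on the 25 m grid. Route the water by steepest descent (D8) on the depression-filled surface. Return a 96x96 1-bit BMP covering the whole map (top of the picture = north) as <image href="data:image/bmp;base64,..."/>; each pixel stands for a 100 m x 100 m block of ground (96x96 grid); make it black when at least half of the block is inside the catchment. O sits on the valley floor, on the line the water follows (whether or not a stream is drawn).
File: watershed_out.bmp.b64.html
<image width="96" height="96" href="data:image/bmp;base64,Qk2+BAAAAAAAAD4AAAAoAAAAYAAAAGAAAAABAAEAAAAAAIAEAAATCwAAEwsAAAIAAAAAAAAA////AAAAAAAAAAAAAAAAAAAAAAAAAAAAAAAAAAAAAAAAAAAAAAAAAAAAAAAAAAAAAAAAAAAAAAAAAAAAAAAAAAAAAAAAAAAAAAAAAAAAAAAAAAAAAAAAAAAAAAAAAAAAAAAAAAAAAAAAAAAAAAAAAAAAAAAAAAAAAAAAAAAAAAAAAAAAAAAAAAAAAAAAAAAAAAAAAAAAAAAAAAAAAAAAAAAAAAAAAAAAAAAAAAAAAAAAAAAAAAAAAAAAAAAAAAAAAAAAAAAAAAAAAAAAAAAAAAAAAAAAAAAAAAAAAAAAAAAAAAAAAAAAAAAAAAAAAAAAAAAAAAAAAAAAAAAAAAAAAAAAAAAAAAAAAAAAAAAAAAAAAAAAAAAAAAAAAAAAAAAAAAAAAAAAAAAAAAAAAAAAAAAAAAAAAAAAAAAAAAAAAAAAAAAAAAAAAAAAAAAAAAAAAAAAAAAAAAAAAAAAAAAAAAAAAAAAAAAAAAAAAAAAAAAAAAAAAAAAAAAAAAAAAAAAAAAAAAAAAAAAAAAAAAAAAAAAAAAAAAAAAAAAAAAAAAAAAAAAAAAAAAAAAAAAAAAAAAAAAAAAAAAAAAAAAAAAAAAAAAAAAAAAAAAAAAAAAAAAAAAAAAAAAAAAAAAAAAAAAAAAAAAAAAAAAAAAAAAAAAAAAAAAAAAAAAAAAAAAAAAAAAAAAAAAAAAAAAAAAAAAAABgAAAAAAAAAAAAAAD8AAAAAAAAAAAAAAH+AAAAAAAAAAAAAAP+AAAAAAAAAAAAAAP+AAAAAAAAAAAAAAf/AAAAAAAAAAAAAAf/AAAAAAAAAAAAAAf/AAAAAAAAAAAAAA//AAAAAAAAAAAAAA//gAAAAAAAAAAAAB//wAAAAAAAAAAAAD//4AAAAAAAAAAAAP//+AAAAAAAAAAAAf///AAAAAAAAAAAA////wAAAAAAAAAAB////wAAAAAAAAAAD////wAAAAAAAAAAH////wAAAAAAAAAAH////wAAAAAAAAAAH////4AAAAAAAAAAH////8AAAAAAAAAAH/////AAAAAAAAAAB/////8AAAAAAAAAB/////+AAAAAAAAAB/////+AAAAAAAAAB/////8AAAAAAAAAB/////8AAAAAAAAAB/////8AAAAAAAAAB/////8AAAAAAAAAA/////+AAAAAAAAAAf/////AAAAAAAAAAP/////gAAAAAAAAAA/////wAAAAAAAAAAED////AAAAAAAAAAAB////4AAAAAAAAAAAAf//8AAAAAAAAAAAAP//8AAAAAAAAAAAAAH/+AAAAAAAAAAAAAP//AAAAAAAAAAAAAP//4AAAAAAAAAAAAH//+AAAAAAAAAAAAH///AAAAAAAAAAAAH///AAAAAAAAAAAAH///AAAAAAAAAAAAP///AAAAAAAAAAAAf///AAAAAAAAAAAAf///AAAAAAAAAAAAf///AAAAAAAAAAAAP///AAAAAAAAAAAAH///AAAAAAAAAAAAH///AAAAAAAAAAAADgP/AAAAAAAAAAAABAP/A="/>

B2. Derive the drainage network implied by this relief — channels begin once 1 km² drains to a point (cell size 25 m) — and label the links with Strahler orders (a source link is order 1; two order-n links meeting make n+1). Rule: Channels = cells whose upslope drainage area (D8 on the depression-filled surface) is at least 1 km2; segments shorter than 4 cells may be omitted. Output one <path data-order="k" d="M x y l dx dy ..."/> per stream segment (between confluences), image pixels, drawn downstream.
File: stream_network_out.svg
<path data-order="1" d="M452 578l-6-6-3 0-2-2-19 0-2-1-4 0-9-8-2 0-7-7-12-3-9-9 0-6 1-2 0-3 6-10 17-18 6-3 12-12 0-3-11-12 0-3-3-3-6-11"/><path data-order="1" d="M86 561l0-10-2-2 0-4-3-6 0-5 3-4 0-11 6-10 5-5 13-7 8-2 4-3 11 0 6-6 3 0 3-3 7-1"/><path data-order="1" d="M260 549l-3-3-11-4-6-6-1 0-20-20 0-1-1 0"/><path data-order="1" d="M591 521l0-87-3-3-3-6-4-5"/><path data-order="2" d="M218 515l-5 4-6 2-1 1-21 0-2-1-6 0-4-3-3 0-9-5-5-4-1 0-12-12 0-8 7-7"/><path data-order="2" d="M221 509l-3 6"/><path data-order="1" d="M287 500l-8 4-16 0-2-1-6 0-1-2-5 0-1-1-17 0-3 1-7 8"/><path data-order="1" d="M450 486l-1 0-9-7-12-6-6 0-3-3-3 0-3-3-6-3-8-8"/><path data-order="2" d="M150 482l2-2 3 0 7-7 6-3 8-11 0-25-2-2 0-6-1-1 0-3-6-2"/><path data-order="1" d="M222 473l-6 6 0 3-3 6 0 3 3 6 5 4 0 8"/><path data-order="1" d="M561 458l11-5 9-9 0-24"/><path data-order="2" d="M399 456l-13-12"/><path data-order="1" d="M420 452l-6-5-13 0-5-3-10 0"/><path data-order="3" d="M60 449l-7 10-3 8-17 18-9 0-3-3-4 0"/><path data-order="2" d="M386 444l-9-9 0-4 3-6 0-5 3-3 1-6 26-25 1 0 11-8 39 0 1 2 6 0 3 3 6 3 12 12 2 0 3 3 3 0 1 1 6-1 14-15 0-2 3-3 6-10 7-8 0-1 3-3 6-11 8-7 0-21"/><path data-order="3" d="M167 420l-2-1-4 0-2-2-4 0-2 2-9 0-1 1-14 0-3 2-21 21-3 0-4 3-9 0-2-2-3 0-6-3-9 0-7 8-2 0"/><path data-order="2" d="M581 420l0-55-2-3-7-8-2-4-9-12 0-3-10-15"/><path data-order="2" d="M122 353l-5 0-3 3-9 4-13 14-2 4-3 3-1 8-5 7-1 8-5 7 0 3-1 2 0 3-3 6 0 7-2 2 0 4-9 11"/><path data-order="1" d="M23 348l-2-1-4 0 0-2"/><path data-order="1" d="M228 347l-18 0-6 4-1 6-2 2-6 0-1-2-15 0-2 2-9 0-10-11-11 0-1 2-8 0-1 1-5 0-1 2-9 0"/><path data-order="3" d="M551 320l0-15 6-11 0-6-8-6-3 0-16-12-3 0-2-1"/><path data-order="1" d="M330 287l2-3-2-3 0-8 2-1 0-3 4-6 0-2 6-6 3-6 0-16 6-6 0-2 12-16 0-12 2-2 0-13-2-2 0-6"/><path data-order="2" d="M29 281l-12-5"/><path data-order="1" d="M152 279l0 5-2 1-3 12-7 15-3 3-2 5-7 7-6 26"/><path data-order="1" d="M86 273l-2 3-7 8-9 4-5 0-6 3-18 0-10-10"/><path data-order="3" d="M473 272l-2 1-4 0-6 3-11 0-1-1-15 0-2 1-12 0-6 3-6 6-6 3-9 9 0 3-3 6 0 20-1 1-2 12-6 6 0 3-4 9-2 12-3 6-10 11-3 1-14-1-1-2-9-1-2-2-12 0-1 2-6 0-11 6-3 0-6 3-24 0-6 3-10 12 0 1-17 15-1 0-3 3-3 0-6 3-8 0-6-3-6 0-3 3-6 0-9-9 0-1-6-5-6 0-7 6"/><path data-order="3" d="M525 269l-39 0-1 1-12 2"/><path data-order="1" d="M482 264l-9 8"/><path data-order="1" d="M32 216l-2 12-1 2 0 6-2 1 0 24 5 9 3 3 0 8-6 0"/><path data-order="1" d="M183 189l0-19-1-2 0-6-2-1 0-15-21 0"/><path data-order="2" d="M363 174l0-19-1-2 0-10-2-3"/><path data-order="1" d="M324 159l2 0 7 6 12 5 8 6 7 1 3-3"/><path data-order="3" d="M159 146l-1 0-8 7-3 0-1 2-11 0-3-2-4-6 0-4-2-2 0-10-1-2"/><path data-order="1" d="M105 144l0-1 9-9 3-2 6 0 2-3"/><path data-order="3" d="M360 140l-7-8-2-3 0-6-1 0-3-3-5-1-1 1-11 0-3 2-1-2-5 0-6-3-6-6"/><path data-order="1" d="M542 132l-5 5 0 18-4 4 0 5 7 7 2 5 4 4 9 5 21 21 2 0 3 3 0 3 1 1 0 11-1 1 0 8-2 1-1 12-2 2 0 22-15 0-1-1-35 0"/><path data-order="3" d="M125 129l0-4 1-2 0-10 2 0 0-2 12-12 1 0 6-4 3 0 5-3 3 0 3-3 4-2 11-7 3 0 1-2 14 0 1-1 8-2 13-7 3 0 15-8 12 0 9 6 8 0 9-9 1-3 0-18 5-4 0-3 3-5 1-7"/><path data-order="3" d="M309 111l-16 0-2 2-6 0-1 1-11 0-4 3-42 0-2 2-18 0-1 1-3 0-5 3-3 0-4 3-3 0-12 6-9 8-2 0-6 6"/><path data-order="2" d="M485 111l-8 6-12 6-3 0-6 3-9 8-3 0-3 3-4 0-6 3-3 3-2 0-10 10-12 6-9 8-12 0-5-5-1-6-5-7 0-3-3-3-9-3"/><path data-order="1" d="M348 93l-9 11-6 3-13 0-2 1-3 0-6 3"/><path data-order="1" d="M461 86l1 6 6 4 2 0 7 8 2 0 6 6 0 1"/><path data-order="1" d="M527 75l-3 2-26 25 0 2-6 6-3 1-4 0"/>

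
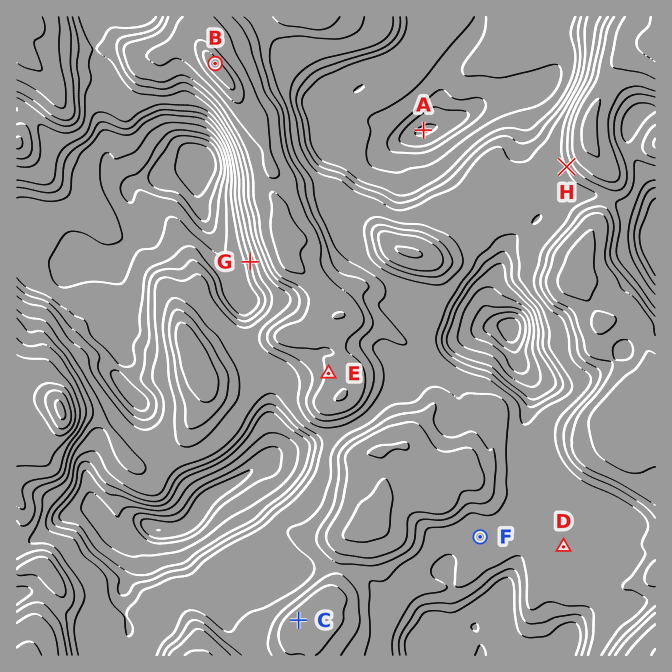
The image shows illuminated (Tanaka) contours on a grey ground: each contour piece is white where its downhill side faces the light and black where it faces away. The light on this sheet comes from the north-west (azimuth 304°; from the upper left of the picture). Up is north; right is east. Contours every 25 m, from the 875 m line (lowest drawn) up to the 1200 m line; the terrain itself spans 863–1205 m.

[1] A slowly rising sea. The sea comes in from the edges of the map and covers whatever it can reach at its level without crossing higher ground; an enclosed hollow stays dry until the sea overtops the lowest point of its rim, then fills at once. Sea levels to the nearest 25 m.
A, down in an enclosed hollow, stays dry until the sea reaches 950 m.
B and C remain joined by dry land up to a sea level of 1050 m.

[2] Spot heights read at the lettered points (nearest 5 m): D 1040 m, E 1105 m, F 1040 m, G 1000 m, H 1055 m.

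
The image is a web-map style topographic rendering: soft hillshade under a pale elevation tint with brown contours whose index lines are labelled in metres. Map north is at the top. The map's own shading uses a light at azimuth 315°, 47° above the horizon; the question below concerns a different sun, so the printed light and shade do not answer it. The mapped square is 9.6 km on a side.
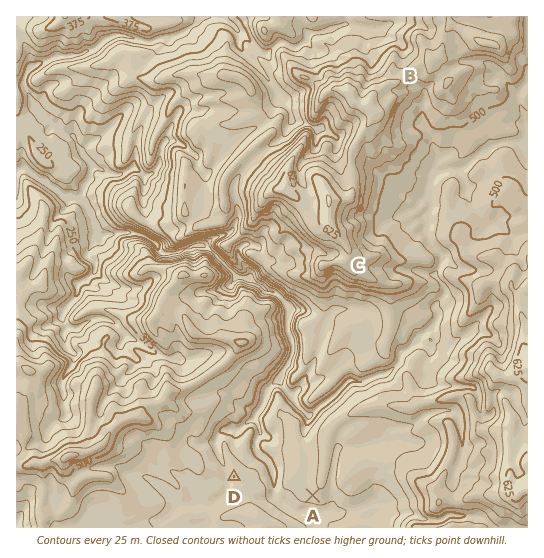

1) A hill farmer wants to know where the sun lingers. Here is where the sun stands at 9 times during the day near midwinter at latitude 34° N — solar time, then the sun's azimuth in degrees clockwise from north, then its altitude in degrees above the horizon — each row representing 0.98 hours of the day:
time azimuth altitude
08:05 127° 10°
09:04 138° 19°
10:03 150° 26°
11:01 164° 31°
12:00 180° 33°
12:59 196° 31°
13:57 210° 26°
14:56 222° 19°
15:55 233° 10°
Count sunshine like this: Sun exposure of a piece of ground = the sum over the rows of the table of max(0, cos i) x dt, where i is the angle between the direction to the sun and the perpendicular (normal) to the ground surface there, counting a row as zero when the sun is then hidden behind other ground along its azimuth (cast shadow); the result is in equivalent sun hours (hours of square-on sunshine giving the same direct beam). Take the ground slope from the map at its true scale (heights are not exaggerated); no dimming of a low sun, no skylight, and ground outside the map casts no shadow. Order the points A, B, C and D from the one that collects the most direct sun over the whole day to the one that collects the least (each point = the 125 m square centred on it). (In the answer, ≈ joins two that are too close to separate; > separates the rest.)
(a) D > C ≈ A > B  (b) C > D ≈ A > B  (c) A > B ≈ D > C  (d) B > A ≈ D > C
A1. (d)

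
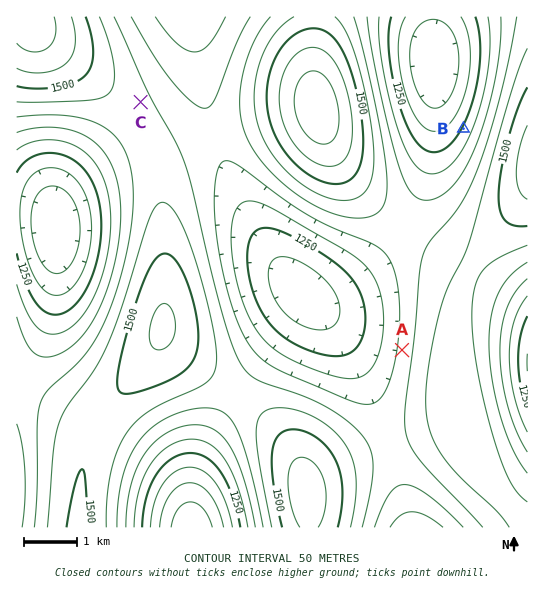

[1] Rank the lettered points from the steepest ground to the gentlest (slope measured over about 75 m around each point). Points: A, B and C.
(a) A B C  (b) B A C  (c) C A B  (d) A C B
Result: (b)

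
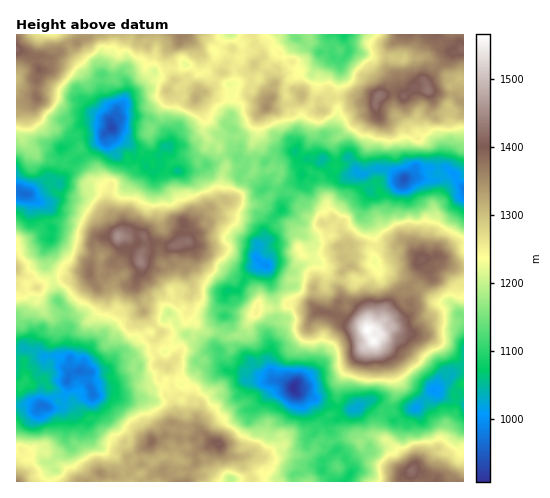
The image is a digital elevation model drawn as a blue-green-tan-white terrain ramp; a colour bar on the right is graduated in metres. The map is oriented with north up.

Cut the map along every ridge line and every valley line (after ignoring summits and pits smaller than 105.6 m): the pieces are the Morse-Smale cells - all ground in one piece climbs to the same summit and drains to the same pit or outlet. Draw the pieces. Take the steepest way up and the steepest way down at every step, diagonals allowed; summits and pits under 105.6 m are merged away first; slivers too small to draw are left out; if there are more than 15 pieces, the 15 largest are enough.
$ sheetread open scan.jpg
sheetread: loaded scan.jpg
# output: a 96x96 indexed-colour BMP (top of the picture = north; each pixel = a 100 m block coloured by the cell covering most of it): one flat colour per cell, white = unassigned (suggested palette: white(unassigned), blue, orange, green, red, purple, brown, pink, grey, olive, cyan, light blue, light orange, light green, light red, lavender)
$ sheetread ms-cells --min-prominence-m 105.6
<image width="96" height="96" href="data:image/bmp;base64,Qk12EgAAAAAAAHYAAAAoAAAAYAAAAGAAAAABAAQAAAAAAAASAAATCwAAEwsAABAAAAAAAAAA////ALR3HwAOf/8ALKAsACgn1gC9Z5QAS1aMAMJ34wB/f38AIr28AM++FwDox64AeLv/AIrfmACWmP8A1bDFAAAAAAu7u7u7IiIiIiIiIiIiIiIiIiIiIiIiIiIiIAAAAAAABmZmZmZmZmZmZmZmZgAAAAu7u7u7siK7uyIiIiIiIiIiIiIiIiIiIiIiIgAAAAAAAGZmZmZmZmZmZmZmZgAAAAC7u7u7u7u7u7IiIiIiIiIiIiIiIiIiIiIiIiIAAAAAAGZmZmZmZmZmZmZmZgAAAAC7u7u7u7u7uyIiIiIiIiIiIiIiIiIiIiIiIiIiIgAAAGZmZmZmZmZmZmZmZgAAAAC7u7u7u7u7uyIiIiIiIiIiIiIiIiIiIiIiIiIiIgAABmZmZmZmZmZmZmZmZgAAAAALu7u7u7u7uyIiIiIiIiIiIiIiIiIiIiIiIiIiIiAAZmZmZmZmZmZmZmZmZgAAAAAAC7u7u7u7u7siIiIiIiIiIiIiIiIiIiIiACIiIiIAZmZmZmZmZmZmZmZmZgAAAAAAC7u7u7u7u7u7IiIiIiIiIiIiIiIiIiIgAAAiIiAGZmZmZmZmZmZmZmZmZgAAAAAAC7u7u7u7u7u7siIiIiIiIiIiIiIiIiIgAAAiIiAGZmZmZmZmZmZmZmZmZgAAAAAAC7u7u7u7u7u7u7IiIiIiIiIiIiIiIiIAAAACIiBmZmZmZmZmZmZmZmZmZgAAAAAAC7u7u7u7u7u7u7siIiIiIiIiIiIiIiAAAAAAIiZmZmZmZmZmZmZmZmZmZgAAAAAAC7u7u7u7u7u7u7siIiIiIiIiIiIiIiAAAAAAIiZmZmZmZmZmZmZmZmZmZgAAAAAAC7u7u7u7u7u7u7uyIiIiIiIiIiIiIiIAAAAAIiZmZmZmZmZmZmZmZmZmZgAAAAAAC7u7u7u7u7u7u7u7IiIiIiIiIiIiIiIgAAAAIiEWZmZmZmZhZmZmZmZmZgAAAAAAu7u7u7u7u7u7u7u7IiIiIiIiIiIiIiIiAAACIhERZmZmZmYRFmZmZmZmZgAAAAAAu7u7u7u7u7u7u7u7IiIiIiIiIiIiIiIiAAACIREREWZmZmYRERZmZmZmZgAAAAAAu7u7u7u7u7u7u7u7IiIiIiIiIiIiIiIiIAAiERERERFmZhERERFmZmZmZgAAAAAAu7u7u7u7u7u7u7u7IiIiIiIiIiIiIiIiIAIiEREREREREREREREWZmZhEQAAAAAAC7u7u7u1VVVVu7u7IiIiIiIiIiIiIiIiIgIhERERERERERERERERZmEREQAAAAAAC7u7VVVVVVVVW7u7IiIiIiIiIiIiIiIiIhEREREREREREREREREREREREQAAAAAAC7u7VVVVVVVVVVuyIiIiIiIiIiIiIiIiIREREREREREREREREREREREREQAAAAAAC7u1VVVVVVVVVVoiKqIiIiIiIiIiIiIhEREREREREREREREREREREREREQAAAAAAC7u1VVVVVVVVVVqqqqoiIiIiIiEREREREREREREREREREREREREREREREQAAAAAAALu1VVVVVVVVVVqqqqoiIiIiIREREREREREREREREREREREREREREREREQAAAAAAAFVVVVVVVVVVVVWqqqqiIREREREREREREREREREREREREREREREREREREQAAAAAAAFVVVVVVVVVVVVqqqqqhEREREREREREREREREREREREREREREREREREREQAAAAAAVVVVVVVVVVVVVaqqqqqhEREREREREREREREREREREREREREREREREREREQAABVVVVVVVVVVVVVVVVaqqqqqqEREREREREREREREREREREREREREREREREREREVBVVVVVVVVVVVVVVVVVVaqqqqqqqqEREREREREREREREREREREREREREREREREREVVVVVVVVVVVVVVVVVVVVaqqqqqqqqEREREREREREREREREREREREREREREREREREVVVVVVVVVVVVVVVVVVVWqqqqqqqqqEREREREREREREREREREREREREREREREREREVVVVVVVVVVVVVVVVVVVqqqqqqqqqqqIgREREREREREREREREREREREREREREREREVVVVVVVVVVVVVVVVVVaqqqqqqqq3d2IiIEREREREREREREREREREREREREREREREVVVVVVVVVVVVVVVVVVaqqqqqqqt3d3YiIEREREREREREREREREREREREREREREREVVVVVVVVVVVVVVVVVVaqqqqqqrd3d3YiIgREREREREREREREREREREREREREREREVVVVVVVVVVVVVVVVVVaqqqqqq3d3d3YiIiBEREREREREREREREREREREREREREREVVVVVVVVVVVVVVVVVVaqqqqqq3d3d3YiIiBEREREREREYgREREREREREREREREREVVVVVVVVVVVVVVVVVVaqqqqqq3d3d3YiIiIiIiBERERiIiBEREREREREREREREREVVVVVVVVVVVVVVVVVWqqqqqqq3d3d3YiIiIiIiIiIiIiIiBEREREREREREREREREVVVVVVVVVVVVVVVVVWqqqqqqq3d3d3YiIiIiIiIiIiIiIiBEREREREREREREREREVVVVVVVVVVVVVVVVVWqqqqqqqrd3d3YiIiIiIiIiIiIiIiBEREREREREREREREREVAAVVVVVVVVVVVVVVWqqqqqqqrd3d3d3YiIiIiIiIiIiIiBEREREREREREREREREQAAzFVVVVVVVVVVVaqqqqqqqqrd3d3d3YiIiIiIiIiIiIiBEREREREREREREREREQAMzMxVVVVVVVVVWqqqqqqqqq3d3d3d3diIiIiIiIiIiIiBEREREREREREREREREQzMzMzMzMzFqqVVqqqqqqqqqt3d3d3d3d2IiIiIiIiIiIiIEREREREREREREREREczMzMzMzMzMqqpVqqqqqqqqqt3d3d3d3d2IiIiIiIiIiIiIEREREREREREREREREczMzMzMzMzMqqpaqqqqqqqqqt3d3d3d3d3diIiIiIiIiIiIgREREREREREREREREczMzMzMzMzMqqqqqqqqqqqqqt3d3d3d3d3diIiIiIiIiIiIEREREREREREREREREczMzMzMzMzMqqqqqqqqqqqqqt3d3d3d3d3YiIiIiIiIiIiIERERERERERFERBEREczMzMzMzMzMqqqqqqqqqqqqqt3d3d3d3d3diIiIiIiIiIiIERERERERERREREQREczMzMzMzMzMqqqqqqqqqqqqrd3d3d3d3d3diIiIiIiIiIiBEREREUERERREREREEczMzMzMzMzMyqqqqqqqmZmZmd3d3d3d3d3d2IiIiIiIiIERFERERERERERERERERMzMzMzMzMzMzKqqqqqpmZmZmd3d3d3d3d3d2IiIiIiIiIERRERERERERERERERERMzMzMzMzMzMzMzMmZmZmZmZmd3d3d3d3d3d2IiIiIiIiIERRERERERERERERERERMzMzMzMzMzMzMzMmZmZmZmZmd3d3d3d3d3d3YiIiIiIiIERRERERERERERERERERMzMzMzMzMzMzMzJmZmZmZmZmZnd3d3d3d3d3YiIiIiIiEEURERERERERERERERERMzMzMzMzMzMzMzJmZmZmZmZmZmd3d3d3d3d3diIiIiERERERERERERERERERERERMzMzMzMzMzMzMyZmZmZmZmZmZmZ3d3d3d3d3d2IiIhERERERERERERERERERERERMzMzMzMzMzMzMyZmZmZmZmZmZmZnd3d3d3d3d3YiIRERERERERERERERERERERERMzMzMzMzMzMzMyZmZmZmZmZmZmZmZ3d3dAA3diIiIRERERERERERERERERERERERMzMzMzMzMzMzMyZmZmZmZmZmZmZmZkAAAAAAIiIiIRERERERERERERERERERERERMzMzMzMzMzMzMyZmZmZmZmZmZmZmZkAAAAABEiIiERERERERERERERERERERERERAAADMzMzMzMzMmZmZmZmZmZmZmZmZkAAAAABEiERERERERERERERERERERERERERAAAAAzMzMzMzJmZmZmZmZmZmZmZmZkAAAAEREhERERERERERERERERERERERERERAAAAAAAzMzMmZmZmZmZmZmZmZmZmZkAAABEREREREREREREREREREREREREREREQwAAAAAAzMyZmZmZmZmZmZmZmZmZmZkAAEREREREREREREREREREREREMzREREREMwAAAAAADMmZmZmZmZmZkJmZmZmZmZkAAEREREREREREREREREMzREQzMzNERERDMwAAAAAAAJmZmZmZmZmZAAAAAAAAmZmQAAREREREREREREREREMzMzMzMzMzMzMzMwAAAAAAAJmZmZmZmZmQAAAAAAAAAAmQAERERERERERERERERDMzMzMzMzMzMzMzMwAAB3d3AACZmZmZmZkAAAAAAAAAAAAAAzMzMzREREMzMzMzMzMzMzMzMzMzMzMzMwAAd3d3AAAJmZmZmZAAAAAAAAAAAAAzMzMzMzM0RDMzMzMzMzMzMzMzMzMzMzMzMwAHd3d3AAAAmZmZmZAAAAAAAAAAAAAzMzMzMzMzMzMzMzMzMzMzMzMzMzMzMzMzMwB3d3d3dwAAAJmZmQAAAAAAAAAAAAMzMzMzMzMzMzMzMzMzMzMzMzMzMzMzMzMzMwd3d3d3dwAAAAmZAAAAAAAAAAAAD/MzMzMzMzMzMzMzMzMzMzMzMzMzMzMzMzMzMwd3d3d3dwAAAAmQAAAAAAAAAAAAD////zMzMzMzMzMzMzMzMzMzMzMzMzMzMzMzMwd3d3d3d3AAAACQAAAAAAAAAAAA//////MzMzMzMzMzMzMzMzMzMzMzMzMzMzMzMwB3d3d3d3cAAAAAAAAAAAAAAAAA//////8zMzMzMzMzMzMzMzMzMzMzMzMzMzMzMwB3d3d3d3d3d3cAAAAAAAAAAAAA///////zMzMzMzMzMzMzMzMzMzMzMzMzMzMzMwB3d3d3d3d3d3dwAAAAAAAAAAAA////////MzMzMzMzMzMzMzMzMzMzMzMzMzMzMwB3d3d3d3d3d3dwAAAAAAAAAAAA////////8zMzMzMzMzMzMzMzMzMzMzMzMzMzMwB3d3d3d3d3d3cAAAAAAAAAAAAP/////////zMzMzMzMzMzMzMzMzMzMzMzMwAAMwAAd3d3d3d3d3cAAAAAAAAAAAAP/////////////zMzPjMzMzMzMzMzMzMzMwAAAAAAd3d3d3d3d3AAAAAAAAAAD/////////////////Pu7u4zM+7u7jMzMzMzMAAAAAAAd3d3d3d3d3AAAHAAAAAP/////////////////+7u7u7u7u7u7u7u4DMzMAAAAAAAd3d3d3d3d3AAAHdwAAD///////////////7u7u7u7u7u7u7u7u7uAAAAAAAAAAAAB3d3d3d3d3cAB3d3AA////////////////7u7u7u7u7u7u7u7u7uAAAAAAAAAAAAB3d3d3d3d3dwd3d3f////////////////+7u7u7u7u7u7u7u7u7gAAAAAAAAAAAAB3d3d3d3d3d3d3d3AP///////////////+7u7u7u7u7u7u7u7u7gAAAAAAAAAAAAB3d3d3d3d3d3d3d3AAAP//8AD///////7u7u7u7u7u7u7u7u7u4AAAAAAAAAAAAAB3d3d3d3d3d3d3d3AAAAAAAAAP/////+7u7u7u7u7u7u7u7u7uAAAAAAAAAAAAAAd3d3d3d3d3d3d3d3AAAAAAAAAA//////7u7u7u7u7u7g7u7u7uAAAAAAAAAAAAAAAAAHd3d3d3d3d3d3cAAAAAAAAA///////u7u7u7u7u4ADu7u7uAAAAAAAAAAAAAAAAAAd3d3d3d3d3d3AAAAAAAAAA//////7u7u7u7uAAAADu7u7u4AAAAAAAAAAAAAAAAAB3d3d3d3d3d3AAAAAAAAAAD////+7u7u7u4AAAAADu7u7u4AAAAAAAAAAAAAAAAAAAB3d3d3d3dwAAAAAAAAAAD////+7u7u7uAAAAAADu7u7u7gAAAAAAAAAAAAAAAAAAAHd3d3d3dwAAAAAAAAAAAP///+7u7u7gAAAAAA7u7u7u7uAAAAAAAAAA=="/>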